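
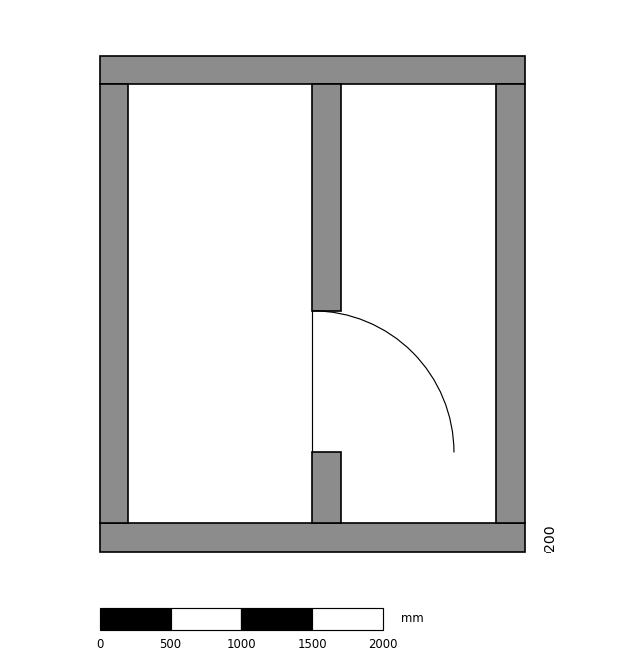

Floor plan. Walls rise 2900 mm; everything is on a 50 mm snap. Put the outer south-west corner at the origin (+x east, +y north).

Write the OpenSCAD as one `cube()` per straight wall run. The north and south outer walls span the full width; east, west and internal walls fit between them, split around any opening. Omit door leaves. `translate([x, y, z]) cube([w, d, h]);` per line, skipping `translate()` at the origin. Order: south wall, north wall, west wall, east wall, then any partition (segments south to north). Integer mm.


cube([3000, 200, 2900]);
translate([0, 3300, 0]) cube([3000, 200, 2900]);
translate([0, 200, 0]) cube([200, 3100, 2900]);
translate([2800, 200, 0]) cube([200, 3100, 2900]);
translate([1500, 200, 0]) cube([200, 500, 2900]);
translate([1500, 1700, 0]) cube([200, 1600, 2900]);


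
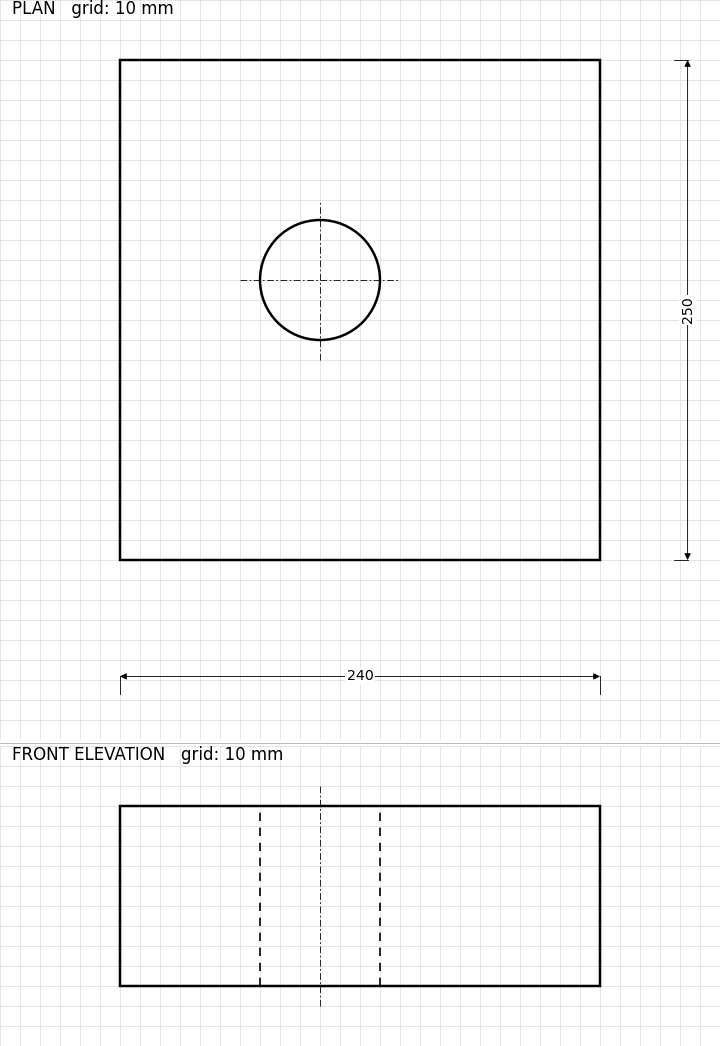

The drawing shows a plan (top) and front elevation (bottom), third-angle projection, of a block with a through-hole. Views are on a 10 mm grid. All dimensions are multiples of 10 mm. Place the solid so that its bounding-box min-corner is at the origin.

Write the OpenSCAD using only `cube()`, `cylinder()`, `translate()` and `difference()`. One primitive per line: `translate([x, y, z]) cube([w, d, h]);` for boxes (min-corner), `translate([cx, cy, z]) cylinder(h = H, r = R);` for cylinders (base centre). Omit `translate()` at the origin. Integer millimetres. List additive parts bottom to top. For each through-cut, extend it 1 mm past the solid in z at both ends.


difference() {
  cube([240, 250, 90]);
  translate([100, 140, -1]) cylinder(h = 92, r = 30);
}


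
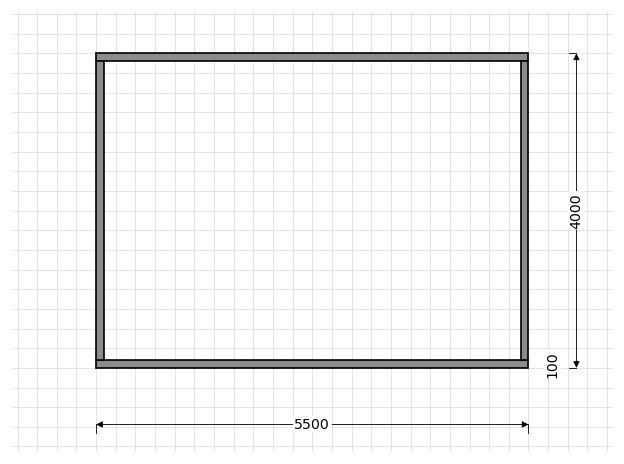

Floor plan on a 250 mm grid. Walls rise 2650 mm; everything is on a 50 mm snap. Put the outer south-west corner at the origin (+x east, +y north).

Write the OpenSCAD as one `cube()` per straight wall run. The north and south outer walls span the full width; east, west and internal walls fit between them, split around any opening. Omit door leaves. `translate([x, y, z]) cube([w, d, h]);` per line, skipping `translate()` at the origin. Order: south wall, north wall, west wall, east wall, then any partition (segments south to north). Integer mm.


cube([5500, 100, 2650]);
translate([0, 3900, 0]) cube([5500, 100, 2650]);
translate([0, 100, 0]) cube([100, 3800, 2650]);
translate([5400, 100, 0]) cube([100, 3800, 2650]);


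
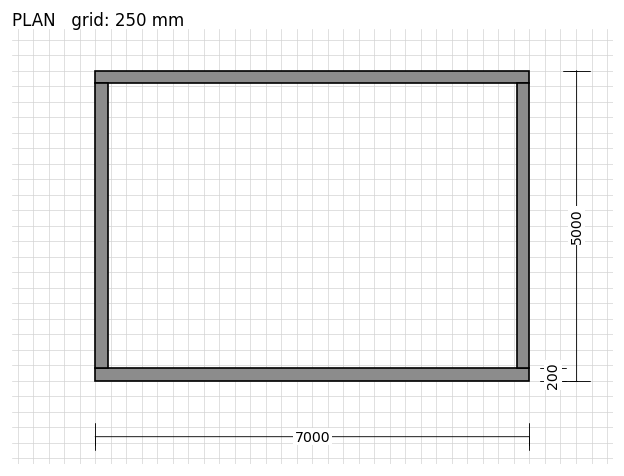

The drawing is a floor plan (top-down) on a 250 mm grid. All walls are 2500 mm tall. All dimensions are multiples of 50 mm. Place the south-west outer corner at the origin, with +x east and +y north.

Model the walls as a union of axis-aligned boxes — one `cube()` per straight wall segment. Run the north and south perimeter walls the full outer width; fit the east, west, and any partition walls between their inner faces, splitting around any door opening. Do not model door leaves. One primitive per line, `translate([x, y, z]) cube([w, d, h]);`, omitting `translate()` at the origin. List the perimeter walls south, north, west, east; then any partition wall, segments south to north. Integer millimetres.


cube([7000, 200, 2500]);
translate([0, 4800, 0]) cube([7000, 200, 2500]);
translate([0, 200, 0]) cube([200, 4600, 2500]);
translate([6800, 200, 0]) cube([200, 4600, 2500]);


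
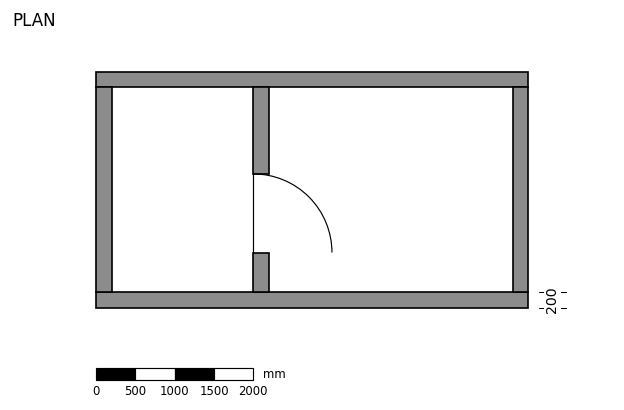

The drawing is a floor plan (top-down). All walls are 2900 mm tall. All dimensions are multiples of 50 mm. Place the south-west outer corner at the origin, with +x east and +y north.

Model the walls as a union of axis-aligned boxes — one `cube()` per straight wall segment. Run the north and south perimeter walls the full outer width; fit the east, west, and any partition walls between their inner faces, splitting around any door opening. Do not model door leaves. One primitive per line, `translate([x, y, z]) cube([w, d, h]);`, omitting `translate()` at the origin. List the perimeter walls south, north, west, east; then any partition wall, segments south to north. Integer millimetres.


cube([5500, 200, 2900]);
translate([0, 2800, 0]) cube([5500, 200, 2900]);
translate([0, 200, 0]) cube([200, 2600, 2900]);
translate([5300, 200, 0]) cube([200, 2600, 2900]);
translate([2000, 200, 0]) cube([200, 500, 2900]);
translate([2000, 1700, 0]) cube([200, 1100, 2900]);


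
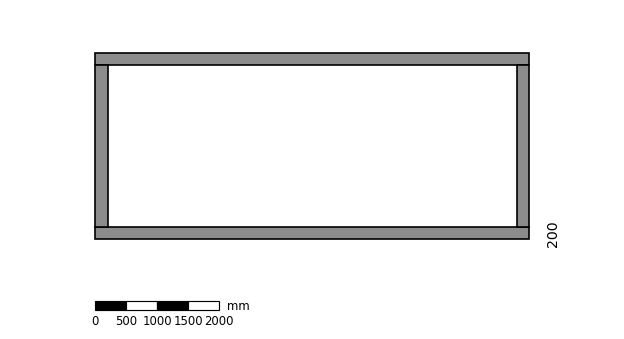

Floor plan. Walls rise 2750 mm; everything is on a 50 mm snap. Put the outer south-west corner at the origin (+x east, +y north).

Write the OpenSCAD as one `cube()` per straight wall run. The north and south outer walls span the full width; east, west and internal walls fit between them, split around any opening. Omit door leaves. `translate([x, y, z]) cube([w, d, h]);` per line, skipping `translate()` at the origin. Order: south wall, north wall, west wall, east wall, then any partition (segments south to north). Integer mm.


cube([7000, 200, 2750]);
translate([0, 2800, 0]) cube([7000, 200, 2750]);
translate([0, 200, 0]) cube([200, 2600, 2750]);
translate([6800, 200, 0]) cube([200, 2600, 2750]);


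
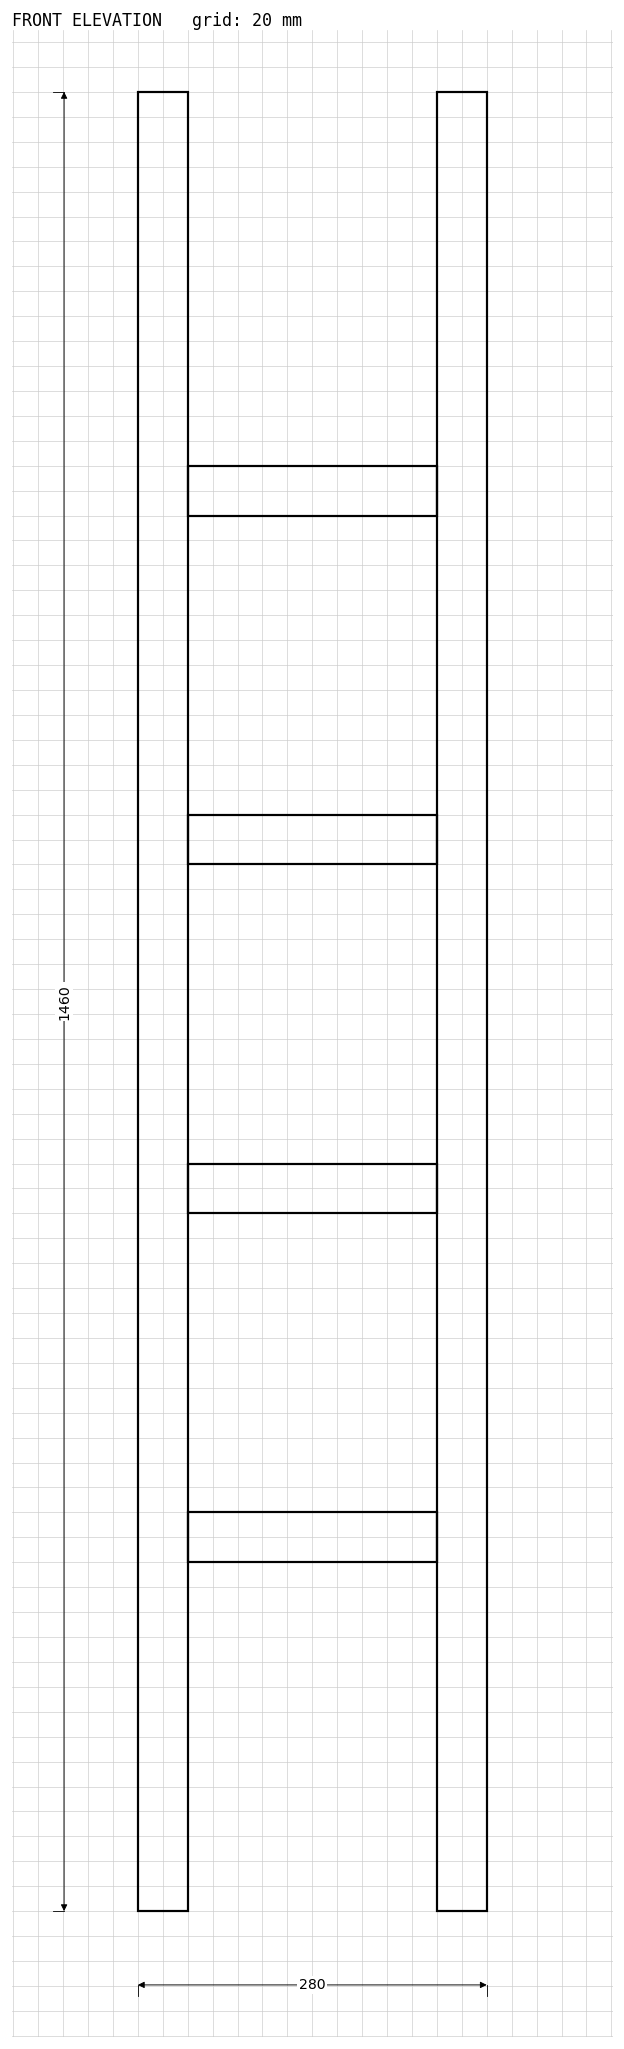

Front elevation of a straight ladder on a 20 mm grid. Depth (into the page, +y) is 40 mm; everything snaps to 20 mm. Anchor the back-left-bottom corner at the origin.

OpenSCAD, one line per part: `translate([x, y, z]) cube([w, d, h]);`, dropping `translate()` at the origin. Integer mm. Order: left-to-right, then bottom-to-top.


cube([40, 40, 1460]);
translate([40, 0, 280]) cube([200, 40, 40]);
translate([40, 0, 560]) cube([200, 40, 40]);
translate([40, 0, 840]) cube([200, 40, 40]);
translate([40, 0, 1120]) cube([200, 40, 40]);
translate([240, 0, 0]) cube([40, 40, 1460]);


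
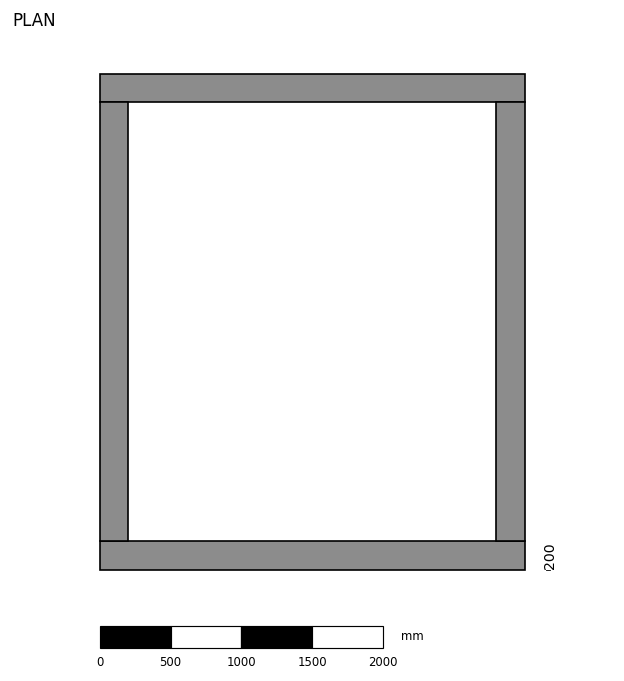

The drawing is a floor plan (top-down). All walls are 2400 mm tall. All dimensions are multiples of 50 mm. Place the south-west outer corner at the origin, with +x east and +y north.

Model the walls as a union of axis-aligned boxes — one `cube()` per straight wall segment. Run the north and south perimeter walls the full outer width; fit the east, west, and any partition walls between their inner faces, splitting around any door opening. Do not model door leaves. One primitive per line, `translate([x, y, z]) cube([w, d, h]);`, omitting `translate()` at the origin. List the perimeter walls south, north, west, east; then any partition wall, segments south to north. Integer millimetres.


cube([3000, 200, 2400]);
translate([0, 3300, 0]) cube([3000, 200, 2400]);
translate([0, 200, 0]) cube([200, 3100, 2400]);
translate([2800, 200, 0]) cube([200, 3100, 2400]);


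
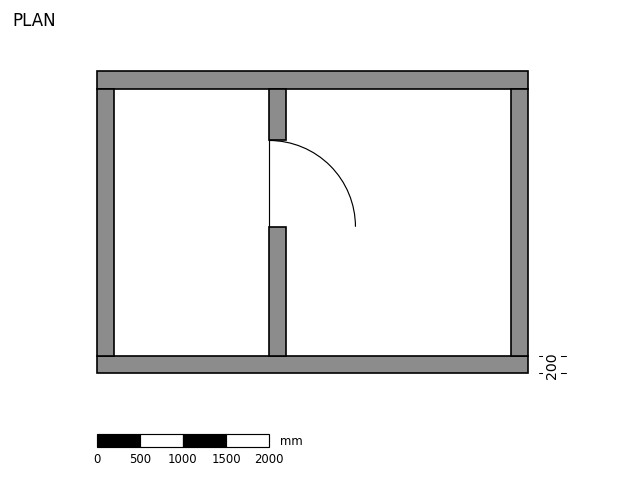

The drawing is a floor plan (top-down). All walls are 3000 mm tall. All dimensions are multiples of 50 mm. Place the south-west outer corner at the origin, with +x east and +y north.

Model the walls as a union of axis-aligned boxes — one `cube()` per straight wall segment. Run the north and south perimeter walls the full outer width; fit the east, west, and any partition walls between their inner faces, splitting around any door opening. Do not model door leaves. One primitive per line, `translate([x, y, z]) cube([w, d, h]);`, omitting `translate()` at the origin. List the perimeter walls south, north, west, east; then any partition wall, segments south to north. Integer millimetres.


cube([5000, 200, 3000]);
translate([0, 3300, 0]) cube([5000, 200, 3000]);
translate([0, 200, 0]) cube([200, 3100, 3000]);
translate([4800, 200, 0]) cube([200, 3100, 3000]);
translate([2000, 200, 0]) cube([200, 1500, 3000]);
translate([2000, 2700, 0]) cube([200, 600, 3000]);


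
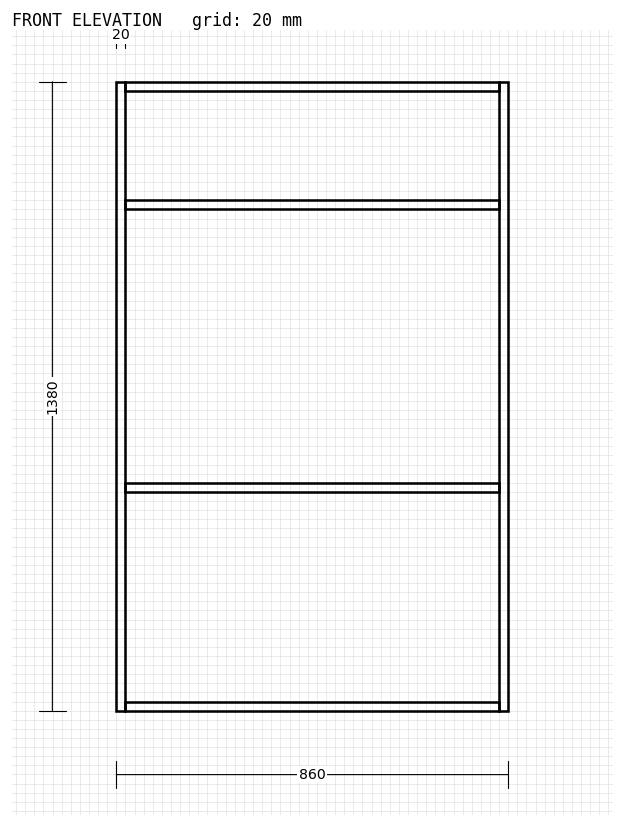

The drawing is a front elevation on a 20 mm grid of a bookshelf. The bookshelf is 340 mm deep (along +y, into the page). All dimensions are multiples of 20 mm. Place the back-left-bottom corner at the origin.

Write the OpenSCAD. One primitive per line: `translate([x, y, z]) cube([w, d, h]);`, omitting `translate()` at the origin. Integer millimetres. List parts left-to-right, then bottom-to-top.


cube([20, 340, 1380]);
translate([20, 0, 0]) cube([820, 340, 20]);
translate([20, 0, 480]) cube([820, 340, 20]);
translate([20, 0, 1100]) cube([820, 340, 20]);
translate([20, 0, 1360]) cube([820, 340, 20]);
translate([840, 0, 0]) cube([20, 340, 1380]);


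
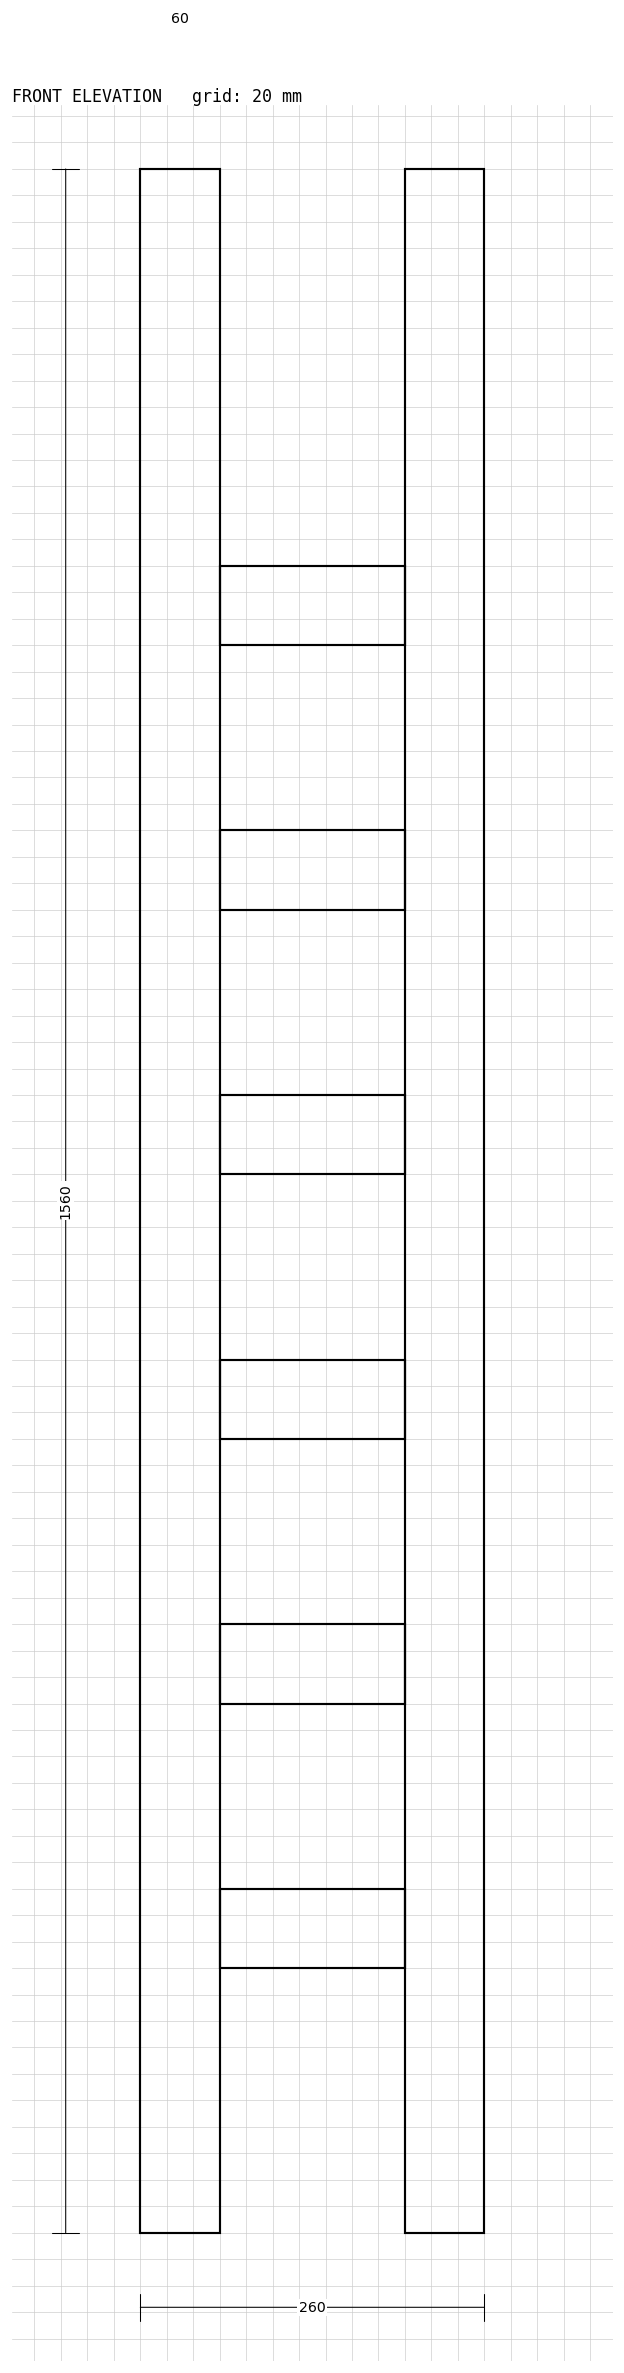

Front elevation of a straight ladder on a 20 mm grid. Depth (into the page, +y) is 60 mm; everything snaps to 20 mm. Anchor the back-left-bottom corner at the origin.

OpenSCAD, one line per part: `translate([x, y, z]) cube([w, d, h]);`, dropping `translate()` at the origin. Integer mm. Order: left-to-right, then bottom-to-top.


cube([60, 60, 1560]);
translate([60, 0, 200]) cube([140, 60, 60]);
translate([60, 0, 400]) cube([140, 60, 60]);
translate([60, 0, 600]) cube([140, 60, 60]);
translate([60, 0, 800]) cube([140, 60, 60]);
translate([60, 0, 1000]) cube([140, 60, 60]);
translate([60, 0, 1200]) cube([140, 60, 60]);
translate([200, 0, 0]) cube([60, 60, 1560]);


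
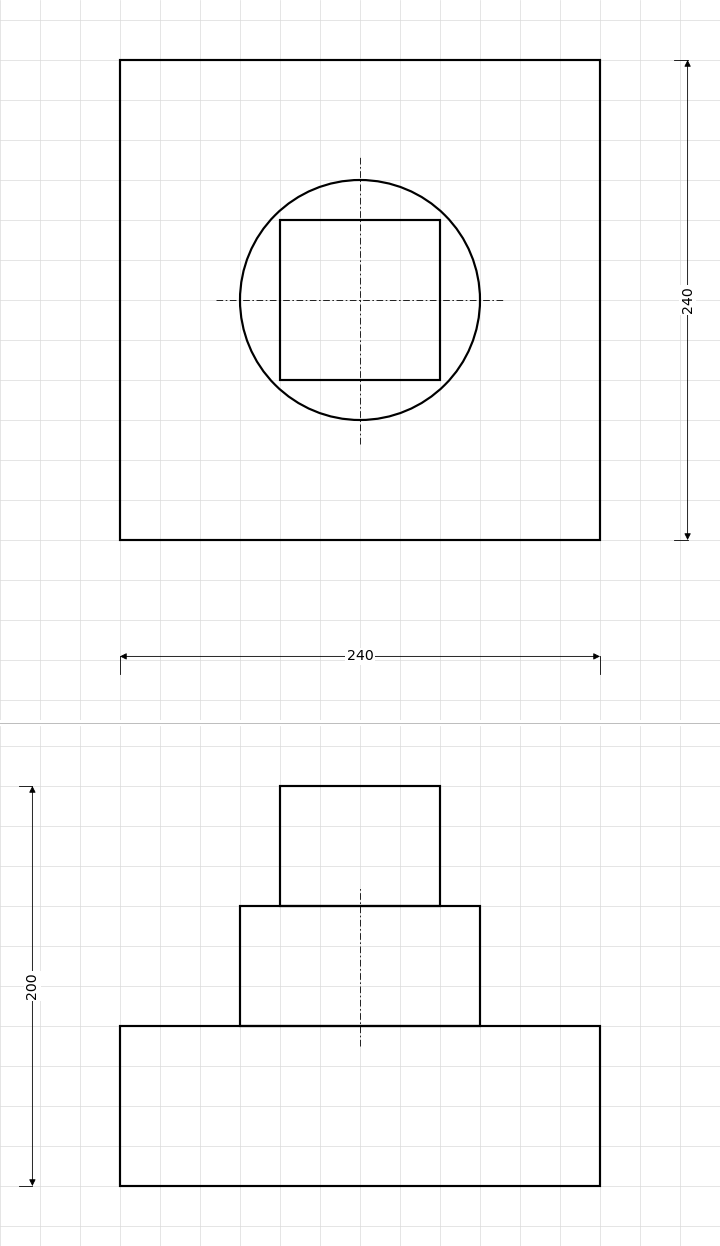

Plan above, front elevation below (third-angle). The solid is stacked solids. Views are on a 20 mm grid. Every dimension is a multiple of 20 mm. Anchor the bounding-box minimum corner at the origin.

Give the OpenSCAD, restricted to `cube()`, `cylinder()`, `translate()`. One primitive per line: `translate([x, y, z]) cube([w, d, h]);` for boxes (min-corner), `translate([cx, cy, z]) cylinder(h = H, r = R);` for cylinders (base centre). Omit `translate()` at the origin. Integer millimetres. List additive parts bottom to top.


cube([240, 240, 80]);
translate([120, 120, 80]) cylinder(h = 60, r = 60);
translate([80, 80, 140]) cube([80, 80, 60]);


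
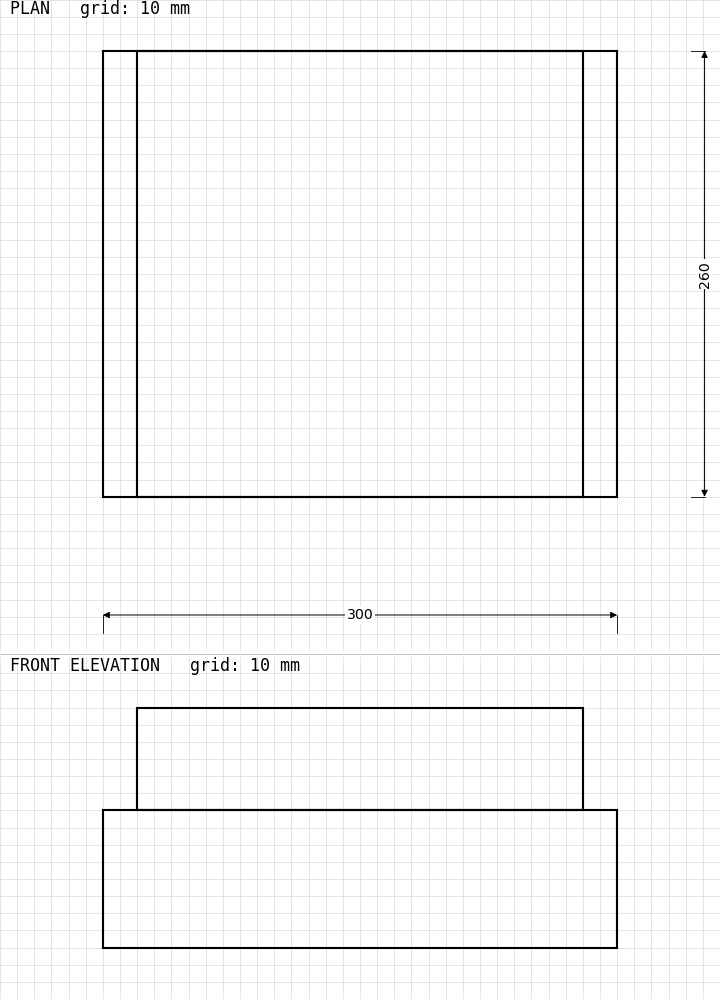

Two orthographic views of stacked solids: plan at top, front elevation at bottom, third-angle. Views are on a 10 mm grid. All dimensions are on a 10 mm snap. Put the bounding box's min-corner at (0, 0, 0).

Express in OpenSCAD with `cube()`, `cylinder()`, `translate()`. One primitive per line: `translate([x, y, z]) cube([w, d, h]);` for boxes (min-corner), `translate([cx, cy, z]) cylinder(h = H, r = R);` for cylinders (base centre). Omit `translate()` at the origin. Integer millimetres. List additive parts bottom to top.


cube([300, 260, 80]);
translate([20, 0, 80]) cube([260, 260, 60]);


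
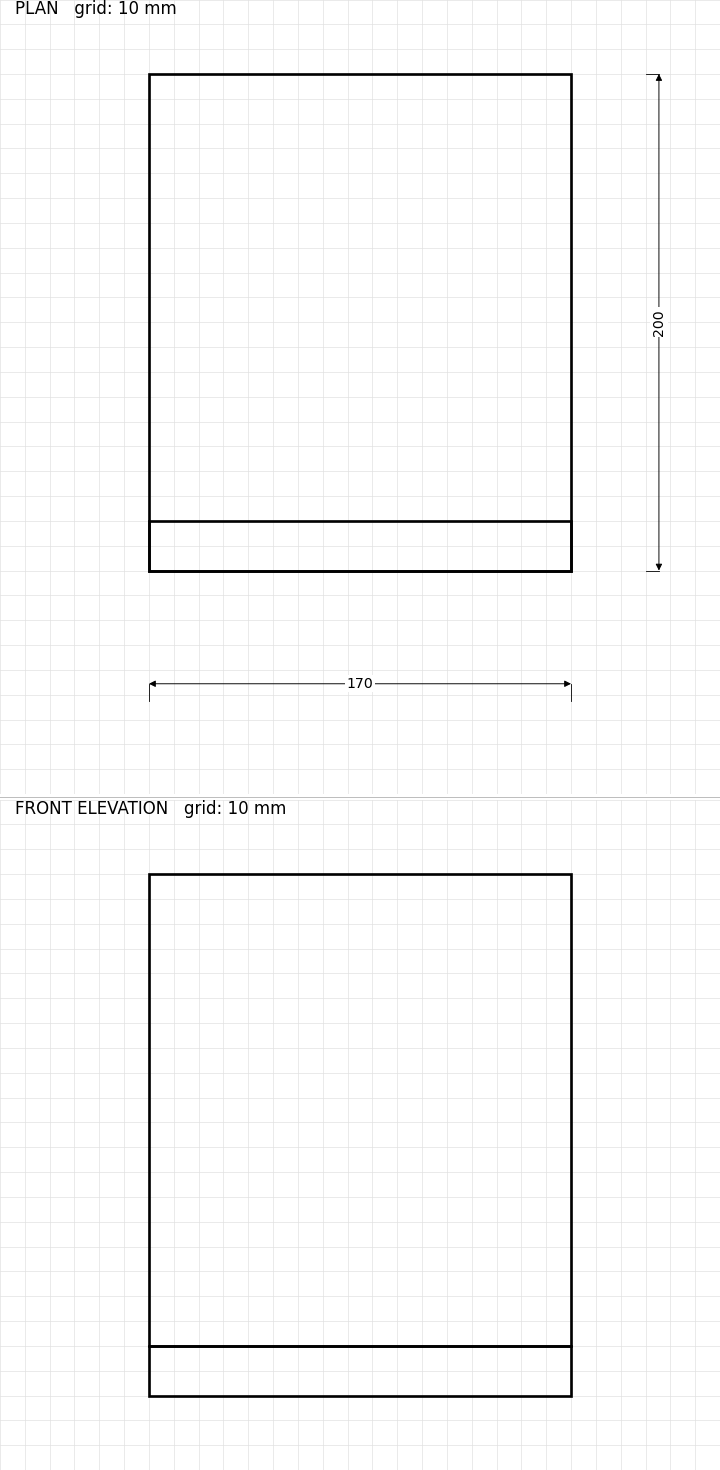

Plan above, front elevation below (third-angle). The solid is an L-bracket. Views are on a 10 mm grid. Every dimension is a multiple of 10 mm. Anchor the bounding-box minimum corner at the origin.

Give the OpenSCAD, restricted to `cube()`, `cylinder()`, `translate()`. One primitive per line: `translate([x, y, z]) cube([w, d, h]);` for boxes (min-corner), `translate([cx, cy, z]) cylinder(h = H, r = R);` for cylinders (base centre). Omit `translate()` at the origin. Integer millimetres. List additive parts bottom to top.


cube([170, 200, 20]);
translate([0, 0, 20]) cube([170, 20, 190]);


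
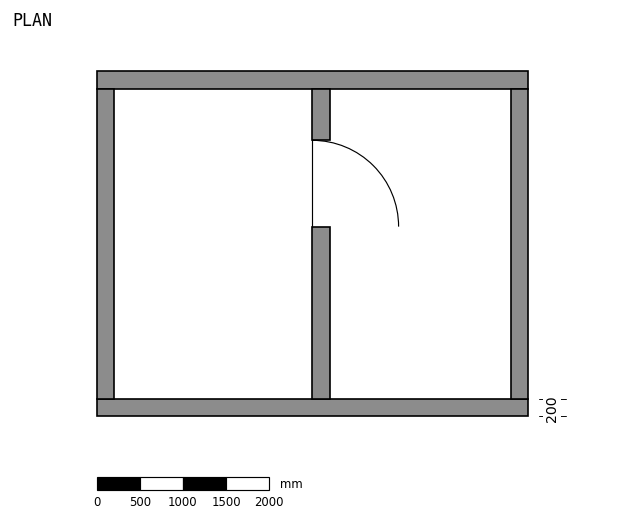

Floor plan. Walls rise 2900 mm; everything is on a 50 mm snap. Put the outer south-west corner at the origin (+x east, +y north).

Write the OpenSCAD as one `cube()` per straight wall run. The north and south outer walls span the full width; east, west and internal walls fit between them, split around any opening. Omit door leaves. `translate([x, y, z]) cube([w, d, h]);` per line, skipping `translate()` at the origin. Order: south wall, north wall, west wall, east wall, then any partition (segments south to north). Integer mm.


cube([5000, 200, 2900]);
translate([0, 3800, 0]) cube([5000, 200, 2900]);
translate([0, 200, 0]) cube([200, 3600, 2900]);
translate([4800, 200, 0]) cube([200, 3600, 2900]);
translate([2500, 200, 0]) cube([200, 2000, 2900]);
translate([2500, 3200, 0]) cube([200, 600, 2900]);


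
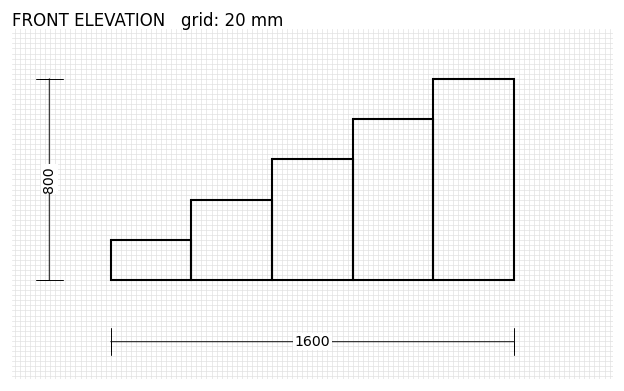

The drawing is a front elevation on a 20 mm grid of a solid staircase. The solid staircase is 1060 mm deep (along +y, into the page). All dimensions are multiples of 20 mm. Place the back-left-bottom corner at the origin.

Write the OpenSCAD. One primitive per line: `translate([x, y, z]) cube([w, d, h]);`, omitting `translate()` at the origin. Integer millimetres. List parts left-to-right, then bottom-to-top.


cube([320, 1060, 160]);
translate([320, 0, 0]) cube([320, 1060, 320]);
translate([640, 0, 0]) cube([320, 1060, 480]);
translate([960, 0, 0]) cube([320, 1060, 640]);
translate([1280, 0, 0]) cube([320, 1060, 800]);


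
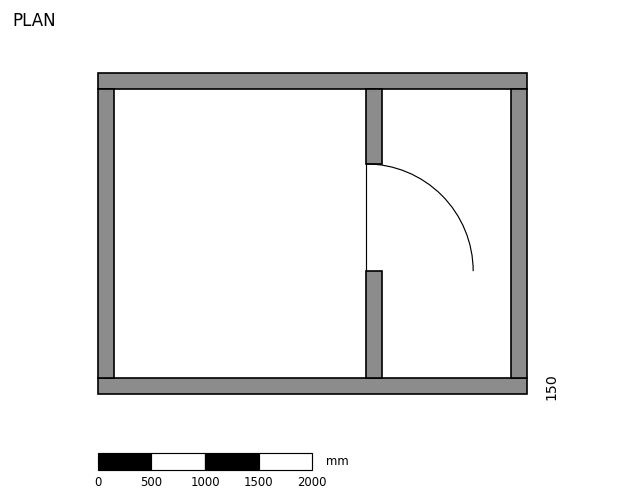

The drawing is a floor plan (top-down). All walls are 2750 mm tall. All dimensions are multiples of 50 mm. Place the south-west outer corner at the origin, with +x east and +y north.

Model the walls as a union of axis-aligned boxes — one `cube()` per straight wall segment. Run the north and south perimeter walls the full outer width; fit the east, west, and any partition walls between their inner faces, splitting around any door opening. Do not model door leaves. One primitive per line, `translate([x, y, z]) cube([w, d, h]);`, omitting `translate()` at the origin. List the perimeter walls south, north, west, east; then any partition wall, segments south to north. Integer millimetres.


cube([4000, 150, 2750]);
translate([0, 2850, 0]) cube([4000, 150, 2750]);
translate([0, 150, 0]) cube([150, 2700, 2750]);
translate([3850, 150, 0]) cube([150, 2700, 2750]);
translate([2500, 150, 0]) cube([150, 1000, 2750]);
translate([2500, 2150, 0]) cube([150, 700, 2750]);


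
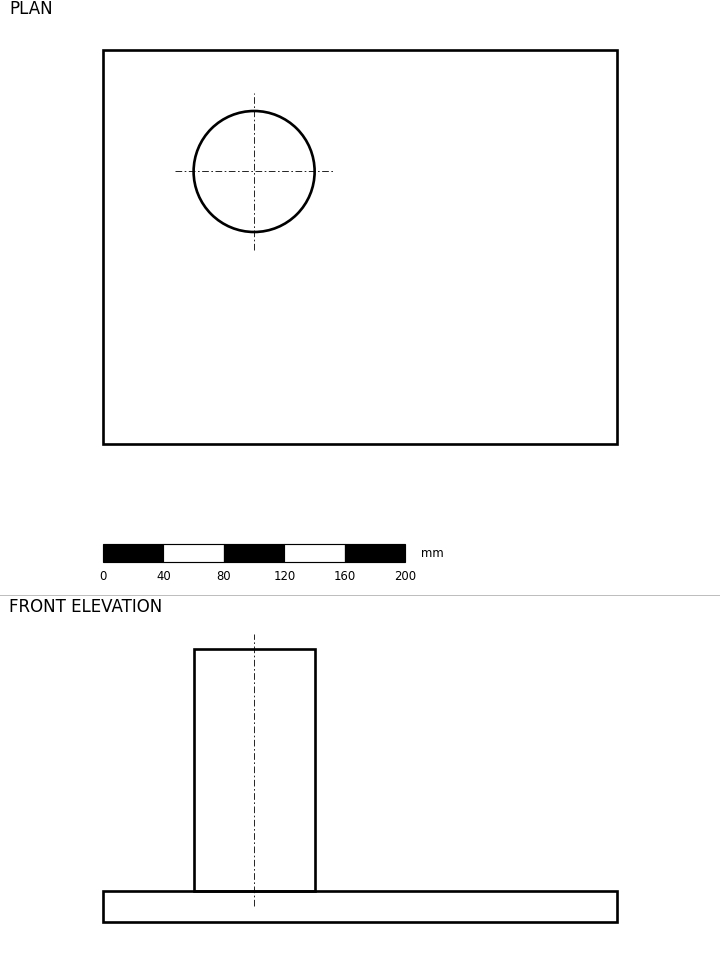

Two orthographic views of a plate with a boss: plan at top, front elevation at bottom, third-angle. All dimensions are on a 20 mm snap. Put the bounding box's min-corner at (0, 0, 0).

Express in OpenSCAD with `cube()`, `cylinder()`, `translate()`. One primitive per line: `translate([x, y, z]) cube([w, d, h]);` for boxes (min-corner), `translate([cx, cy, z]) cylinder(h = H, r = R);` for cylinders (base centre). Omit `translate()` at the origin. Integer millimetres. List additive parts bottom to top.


cube([340, 260, 20]);
translate([100, 180, 20]) cylinder(h = 160, r = 40);


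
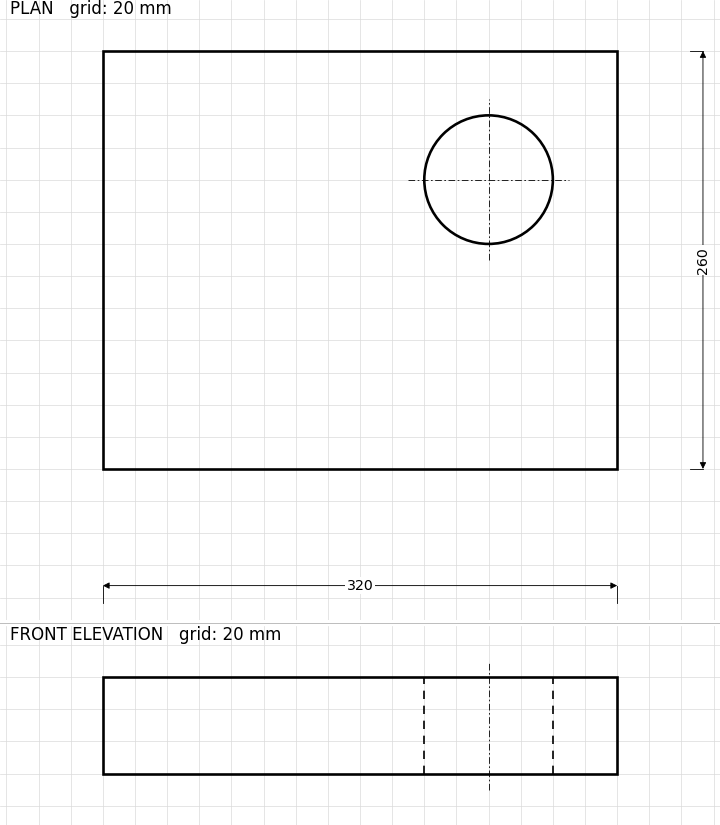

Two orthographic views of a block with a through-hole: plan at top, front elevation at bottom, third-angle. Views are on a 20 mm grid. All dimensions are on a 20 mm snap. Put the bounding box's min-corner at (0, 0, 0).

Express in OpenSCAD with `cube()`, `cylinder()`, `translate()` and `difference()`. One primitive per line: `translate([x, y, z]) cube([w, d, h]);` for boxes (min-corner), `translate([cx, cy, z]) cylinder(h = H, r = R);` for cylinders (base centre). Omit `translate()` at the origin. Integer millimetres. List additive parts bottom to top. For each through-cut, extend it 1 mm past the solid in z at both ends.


difference() {
  cube([320, 260, 60]);
  translate([240, 180, -1]) cylinder(h = 62, r = 40);
}


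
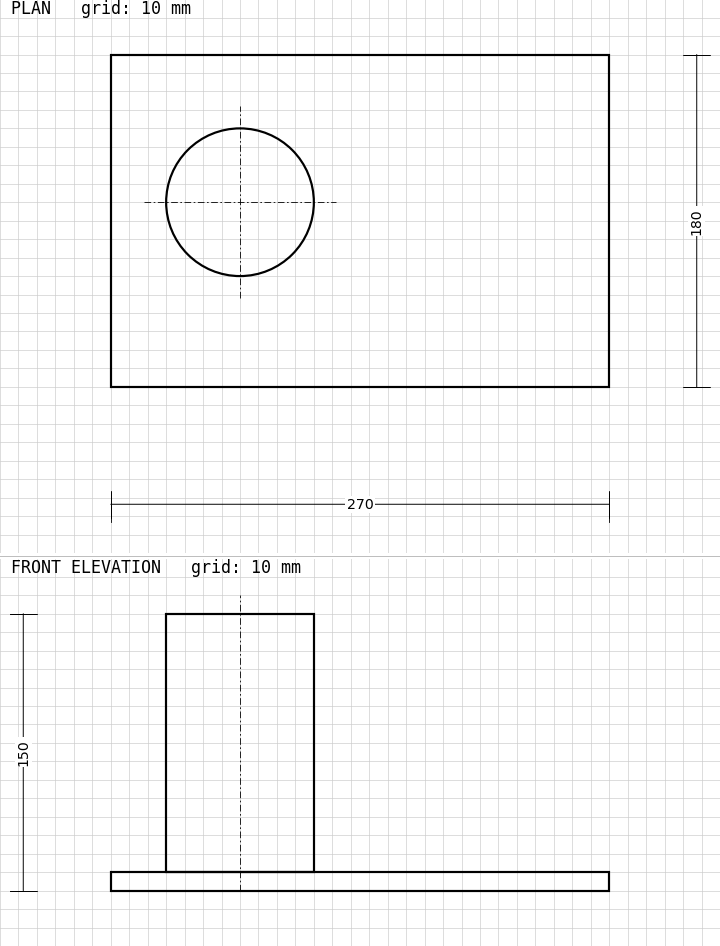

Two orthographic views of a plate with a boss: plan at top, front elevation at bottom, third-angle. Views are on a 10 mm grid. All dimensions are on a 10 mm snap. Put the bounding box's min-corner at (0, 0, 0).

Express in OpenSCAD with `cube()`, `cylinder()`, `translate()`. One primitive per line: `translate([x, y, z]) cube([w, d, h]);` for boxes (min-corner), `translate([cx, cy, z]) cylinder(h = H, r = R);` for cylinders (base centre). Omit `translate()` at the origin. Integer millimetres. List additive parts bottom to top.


cube([270, 180, 10]);
translate([70, 100, 10]) cylinder(h = 140, r = 40);


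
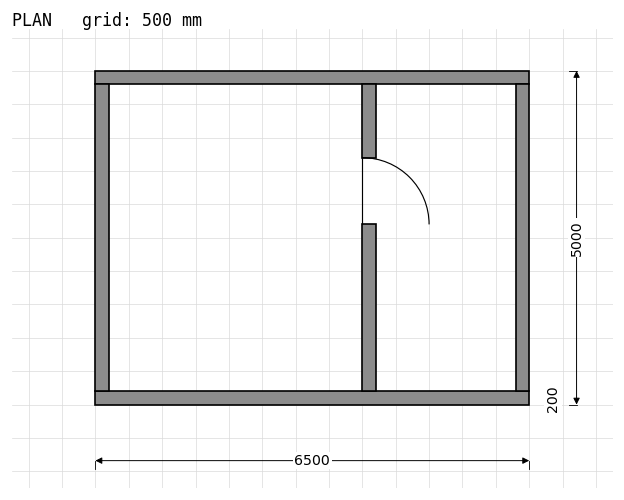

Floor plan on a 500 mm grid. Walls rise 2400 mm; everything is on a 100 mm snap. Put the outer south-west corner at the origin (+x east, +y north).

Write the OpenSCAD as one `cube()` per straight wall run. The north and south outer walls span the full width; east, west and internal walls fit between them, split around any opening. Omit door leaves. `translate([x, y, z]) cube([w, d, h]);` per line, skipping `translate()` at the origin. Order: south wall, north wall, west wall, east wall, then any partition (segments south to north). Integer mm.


cube([6500, 200, 2400]);
translate([0, 4800, 0]) cube([6500, 200, 2400]);
translate([0, 200, 0]) cube([200, 4600, 2400]);
translate([6300, 200, 0]) cube([200, 4600, 2400]);
translate([4000, 200, 0]) cube([200, 2500, 2400]);
translate([4000, 3700, 0]) cube([200, 1100, 2400]);


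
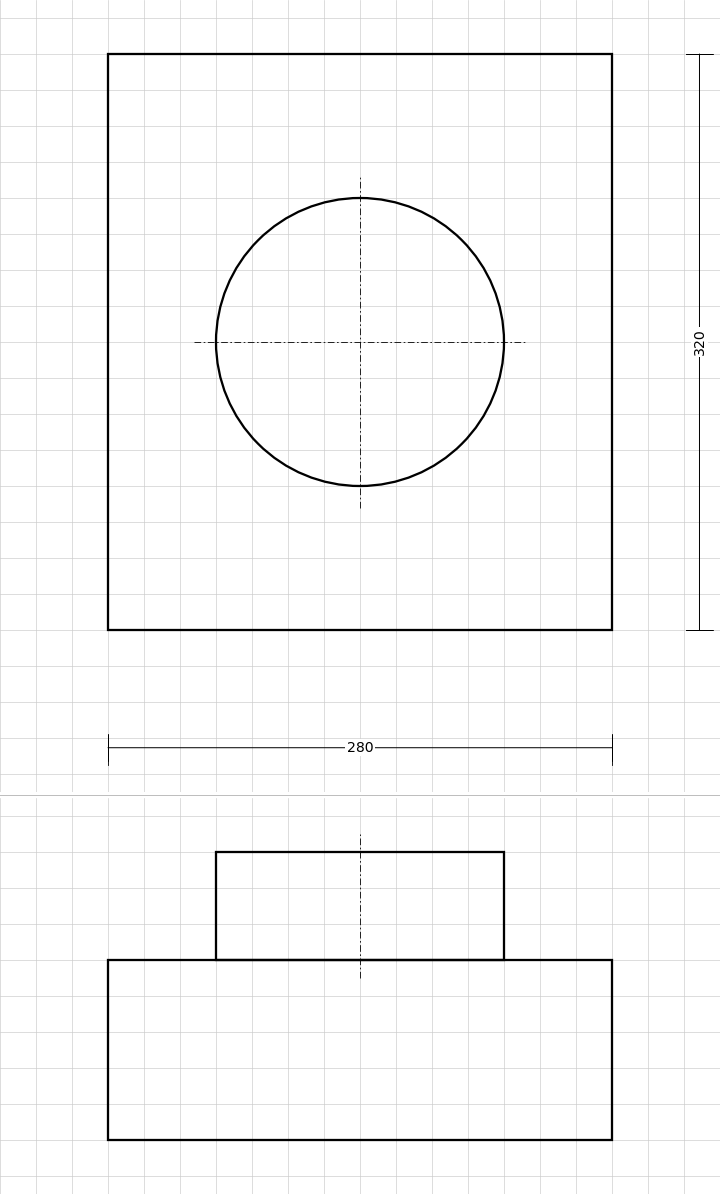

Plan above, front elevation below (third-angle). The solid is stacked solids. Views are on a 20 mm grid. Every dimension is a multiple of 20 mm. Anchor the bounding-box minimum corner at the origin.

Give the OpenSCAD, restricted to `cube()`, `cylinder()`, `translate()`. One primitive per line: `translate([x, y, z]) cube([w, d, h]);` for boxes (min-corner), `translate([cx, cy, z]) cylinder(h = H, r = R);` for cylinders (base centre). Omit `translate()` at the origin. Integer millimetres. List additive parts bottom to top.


cube([280, 320, 100]);
translate([140, 160, 100]) cylinder(h = 60, r = 80);


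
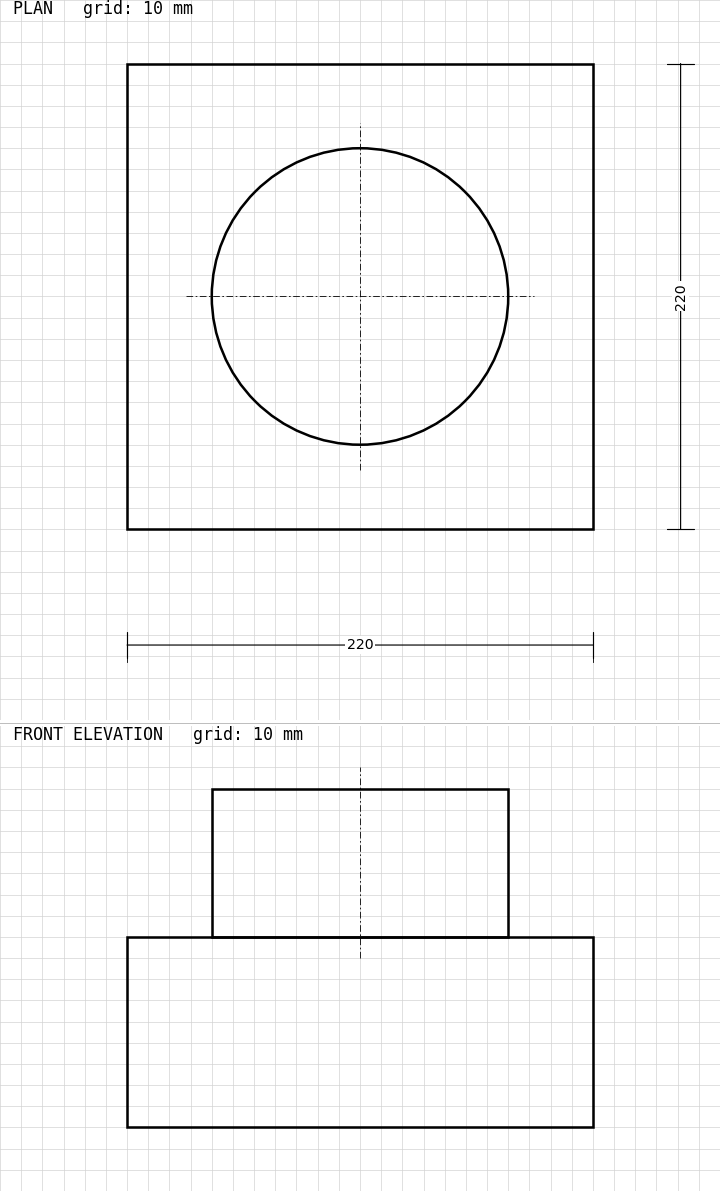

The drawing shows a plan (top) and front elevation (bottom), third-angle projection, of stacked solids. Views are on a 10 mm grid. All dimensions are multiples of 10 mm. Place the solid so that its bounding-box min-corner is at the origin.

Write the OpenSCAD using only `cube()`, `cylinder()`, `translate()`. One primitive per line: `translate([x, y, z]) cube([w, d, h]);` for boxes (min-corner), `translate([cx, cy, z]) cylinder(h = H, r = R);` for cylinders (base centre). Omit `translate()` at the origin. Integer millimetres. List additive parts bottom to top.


cube([220, 220, 90]);
translate([110, 110, 90]) cylinder(h = 70, r = 70);


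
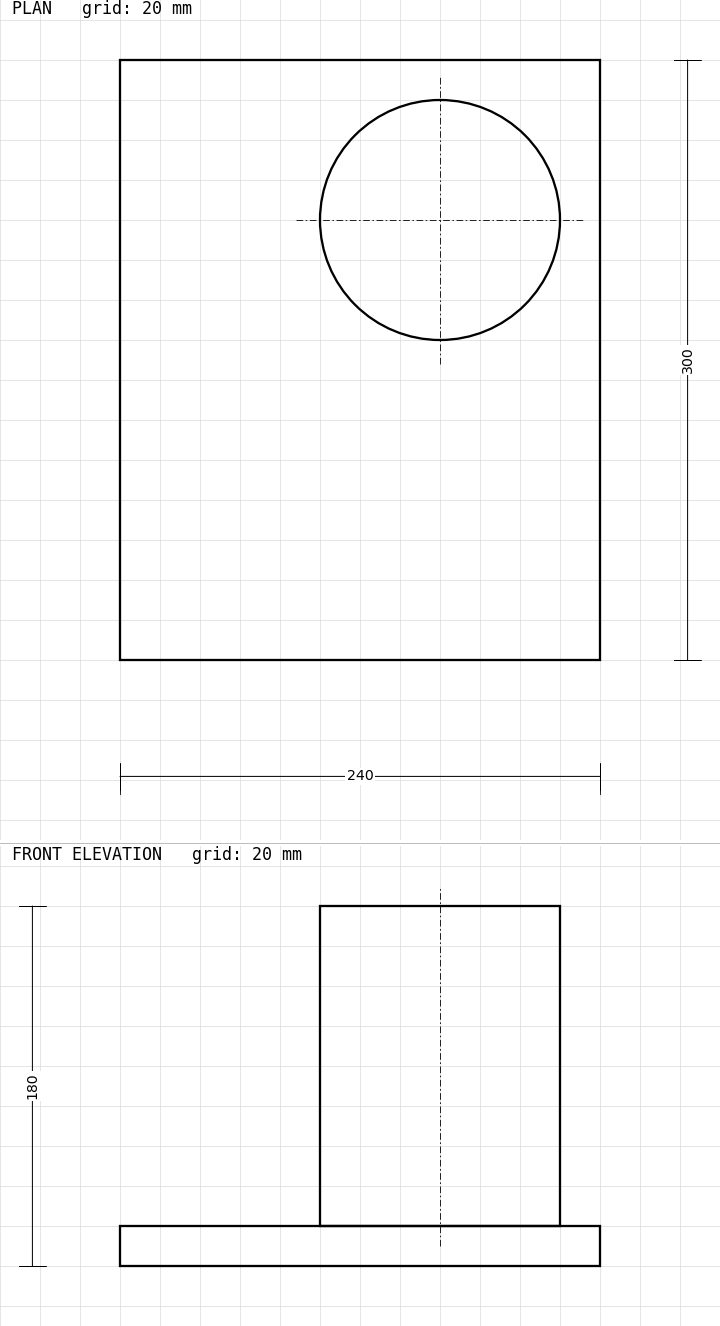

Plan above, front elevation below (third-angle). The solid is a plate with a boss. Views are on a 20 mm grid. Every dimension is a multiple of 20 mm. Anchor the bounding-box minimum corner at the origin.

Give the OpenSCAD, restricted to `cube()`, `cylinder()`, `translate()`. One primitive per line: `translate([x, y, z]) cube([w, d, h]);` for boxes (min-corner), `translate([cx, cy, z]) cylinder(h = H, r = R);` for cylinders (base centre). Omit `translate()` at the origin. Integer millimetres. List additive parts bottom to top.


cube([240, 300, 20]);
translate([160, 220, 20]) cylinder(h = 160, r = 60);


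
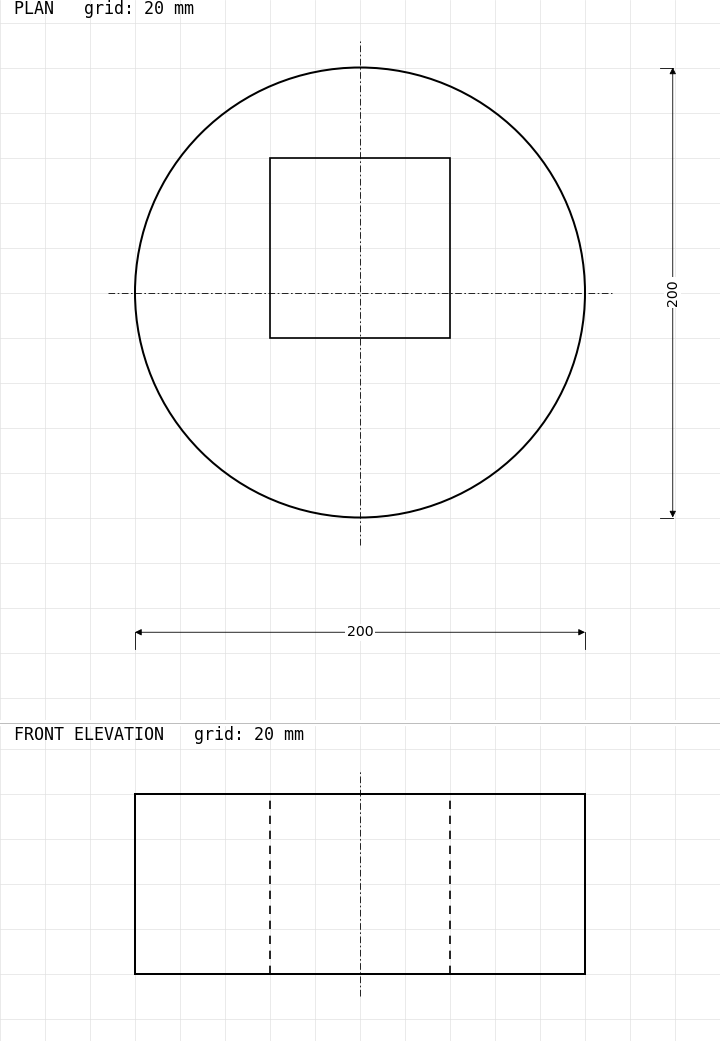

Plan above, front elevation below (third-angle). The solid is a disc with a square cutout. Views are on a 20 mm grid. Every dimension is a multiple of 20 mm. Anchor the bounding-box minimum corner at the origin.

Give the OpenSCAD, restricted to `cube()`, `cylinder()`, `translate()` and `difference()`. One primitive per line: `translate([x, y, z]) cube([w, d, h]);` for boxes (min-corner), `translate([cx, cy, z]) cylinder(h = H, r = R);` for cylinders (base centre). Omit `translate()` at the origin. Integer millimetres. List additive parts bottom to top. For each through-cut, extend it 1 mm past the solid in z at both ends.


difference() {
  translate([100, 100, 0]) cylinder(h = 80, r = 100);
  translate([60, 80, -1]) cube([80, 80, 82]);
}


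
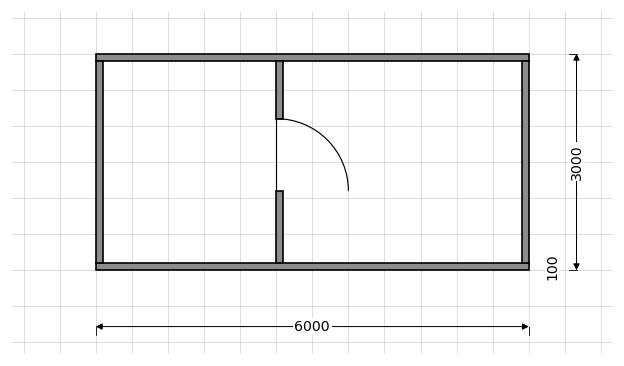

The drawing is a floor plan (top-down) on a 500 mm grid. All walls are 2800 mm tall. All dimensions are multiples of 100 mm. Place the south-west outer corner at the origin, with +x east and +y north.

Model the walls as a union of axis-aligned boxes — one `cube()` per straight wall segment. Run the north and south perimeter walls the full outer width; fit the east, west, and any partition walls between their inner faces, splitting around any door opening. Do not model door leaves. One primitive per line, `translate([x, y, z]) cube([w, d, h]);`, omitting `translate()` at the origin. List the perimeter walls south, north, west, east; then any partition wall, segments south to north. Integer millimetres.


cube([6000, 100, 2800]);
translate([0, 2900, 0]) cube([6000, 100, 2800]);
translate([0, 100, 0]) cube([100, 2800, 2800]);
translate([5900, 100, 0]) cube([100, 2800, 2800]);
translate([2500, 100, 0]) cube([100, 1000, 2800]);
translate([2500, 2100, 0]) cube([100, 800, 2800]);


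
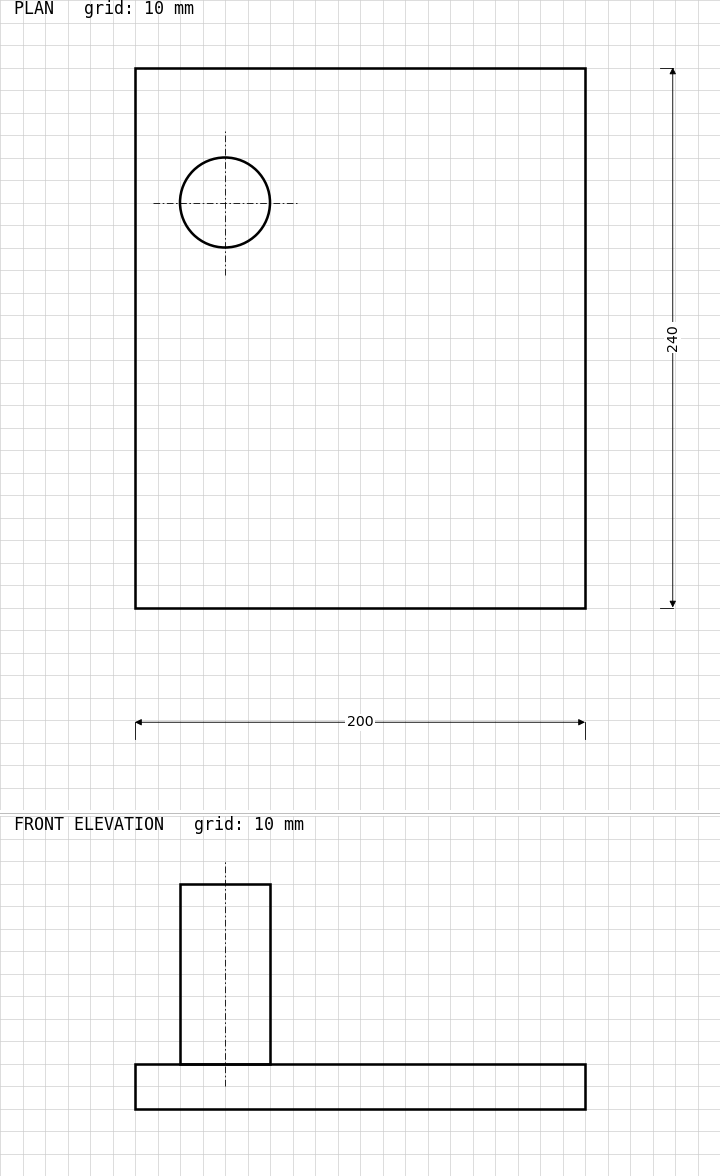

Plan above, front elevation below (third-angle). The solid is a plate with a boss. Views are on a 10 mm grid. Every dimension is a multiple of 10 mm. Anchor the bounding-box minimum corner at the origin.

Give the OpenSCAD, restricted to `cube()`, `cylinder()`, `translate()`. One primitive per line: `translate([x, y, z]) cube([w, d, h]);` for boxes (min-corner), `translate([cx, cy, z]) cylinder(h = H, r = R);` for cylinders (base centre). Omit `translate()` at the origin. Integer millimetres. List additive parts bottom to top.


cube([200, 240, 20]);
translate([40, 180, 20]) cylinder(h = 80, r = 20);


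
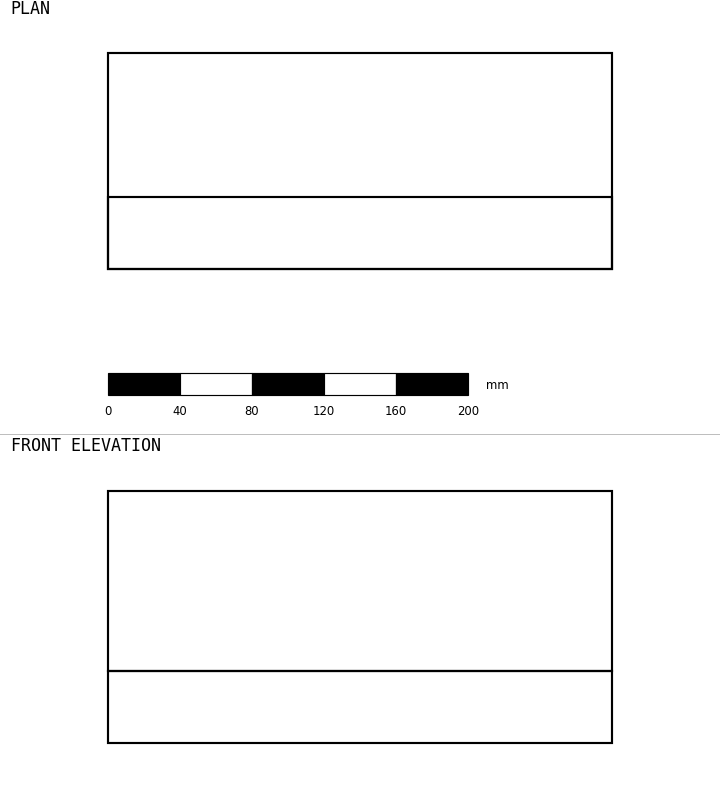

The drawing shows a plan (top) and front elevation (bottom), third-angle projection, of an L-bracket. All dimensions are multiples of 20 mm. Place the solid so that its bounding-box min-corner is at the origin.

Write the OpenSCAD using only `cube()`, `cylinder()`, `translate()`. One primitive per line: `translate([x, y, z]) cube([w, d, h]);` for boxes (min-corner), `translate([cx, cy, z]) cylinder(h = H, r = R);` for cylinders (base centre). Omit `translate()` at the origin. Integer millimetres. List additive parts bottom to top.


cube([280, 120, 40]);
translate([0, 0, 40]) cube([280, 40, 100]);


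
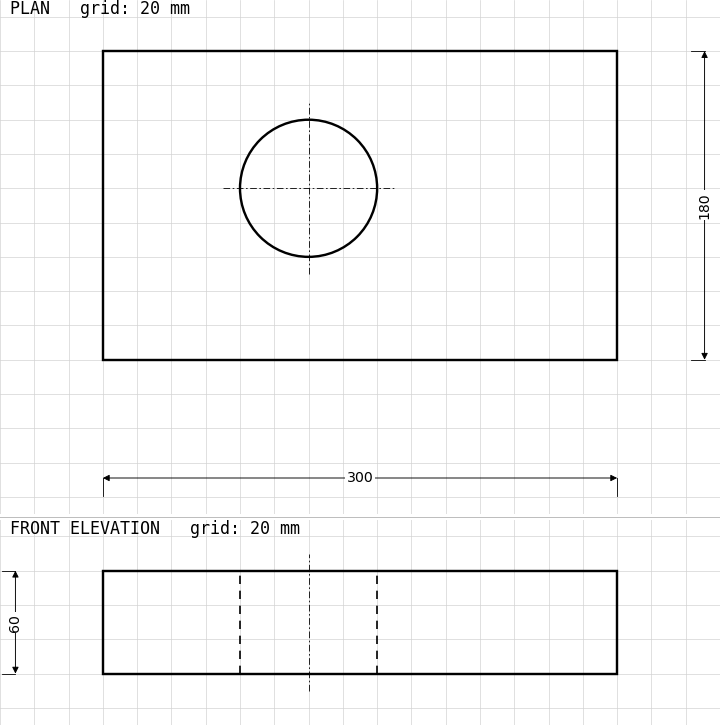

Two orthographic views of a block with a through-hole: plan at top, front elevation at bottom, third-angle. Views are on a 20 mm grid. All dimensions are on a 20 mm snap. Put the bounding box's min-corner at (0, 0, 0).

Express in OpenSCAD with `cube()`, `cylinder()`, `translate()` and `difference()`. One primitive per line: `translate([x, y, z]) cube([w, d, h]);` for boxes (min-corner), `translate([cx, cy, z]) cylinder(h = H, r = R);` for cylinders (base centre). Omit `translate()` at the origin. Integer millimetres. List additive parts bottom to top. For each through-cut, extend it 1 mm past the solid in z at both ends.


difference() {
  cube([300, 180, 60]);
  translate([120, 100, -1]) cylinder(h = 62, r = 40);
}


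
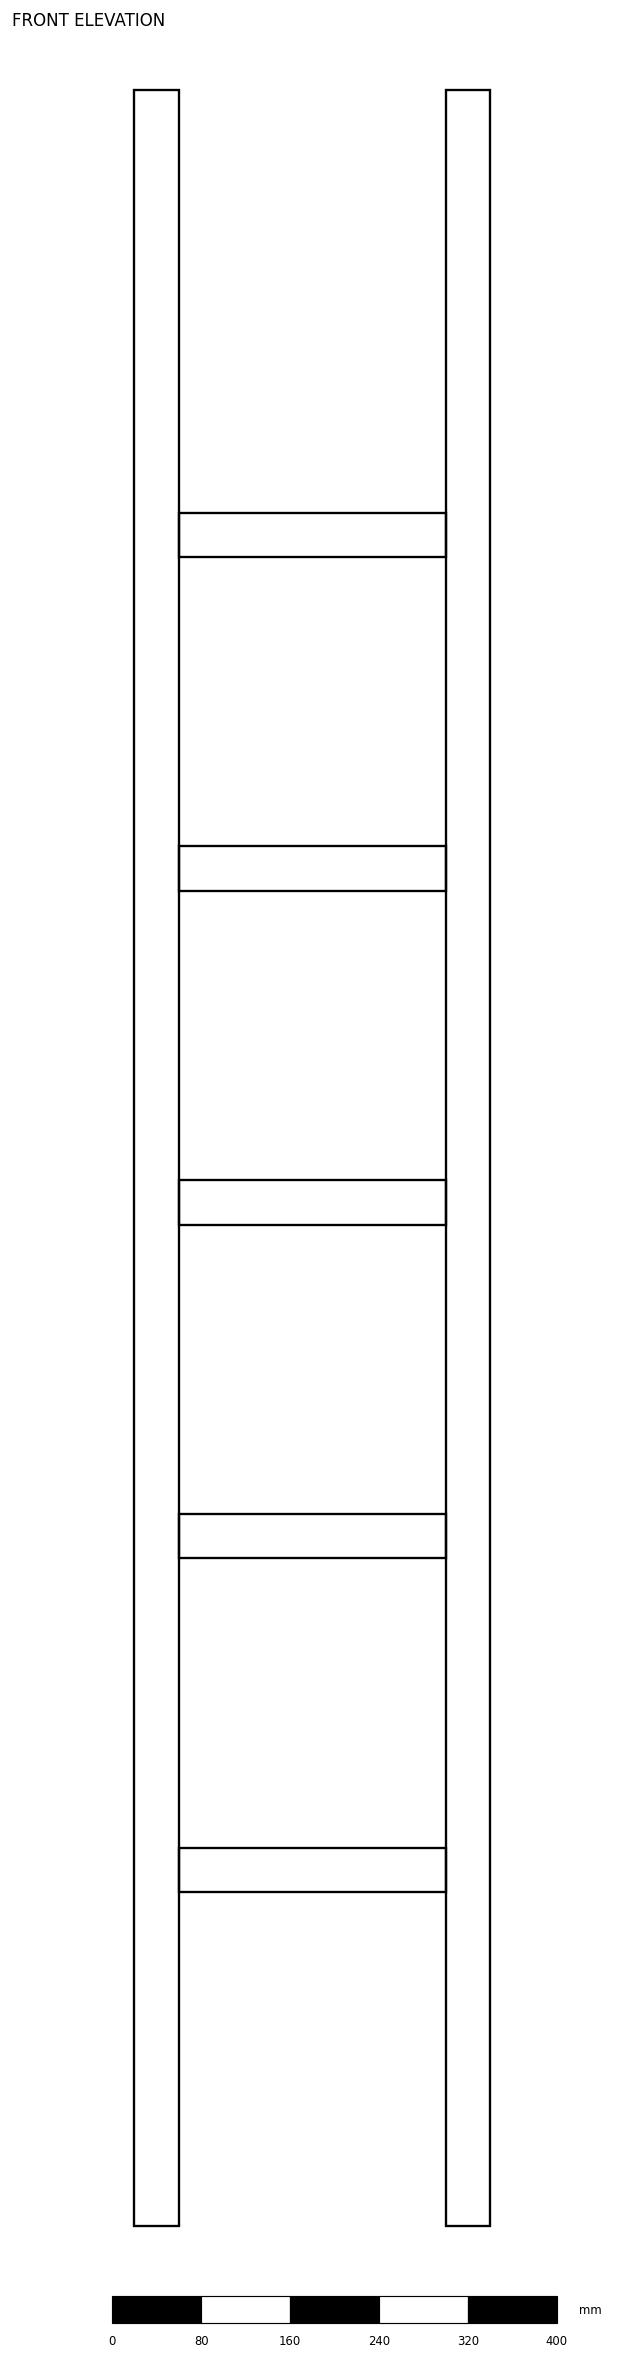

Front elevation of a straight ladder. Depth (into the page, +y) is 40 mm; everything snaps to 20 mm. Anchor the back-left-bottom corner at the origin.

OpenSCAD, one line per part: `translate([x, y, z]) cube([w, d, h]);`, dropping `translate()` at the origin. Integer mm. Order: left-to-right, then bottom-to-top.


cube([40, 40, 1920]);
translate([40, 0, 300]) cube([240, 40, 40]);
translate([40, 0, 600]) cube([240, 40, 40]);
translate([40, 0, 900]) cube([240, 40, 40]);
translate([40, 0, 1200]) cube([240, 40, 40]);
translate([40, 0, 1500]) cube([240, 40, 40]);
translate([280, 0, 0]) cube([40, 40, 1920]);


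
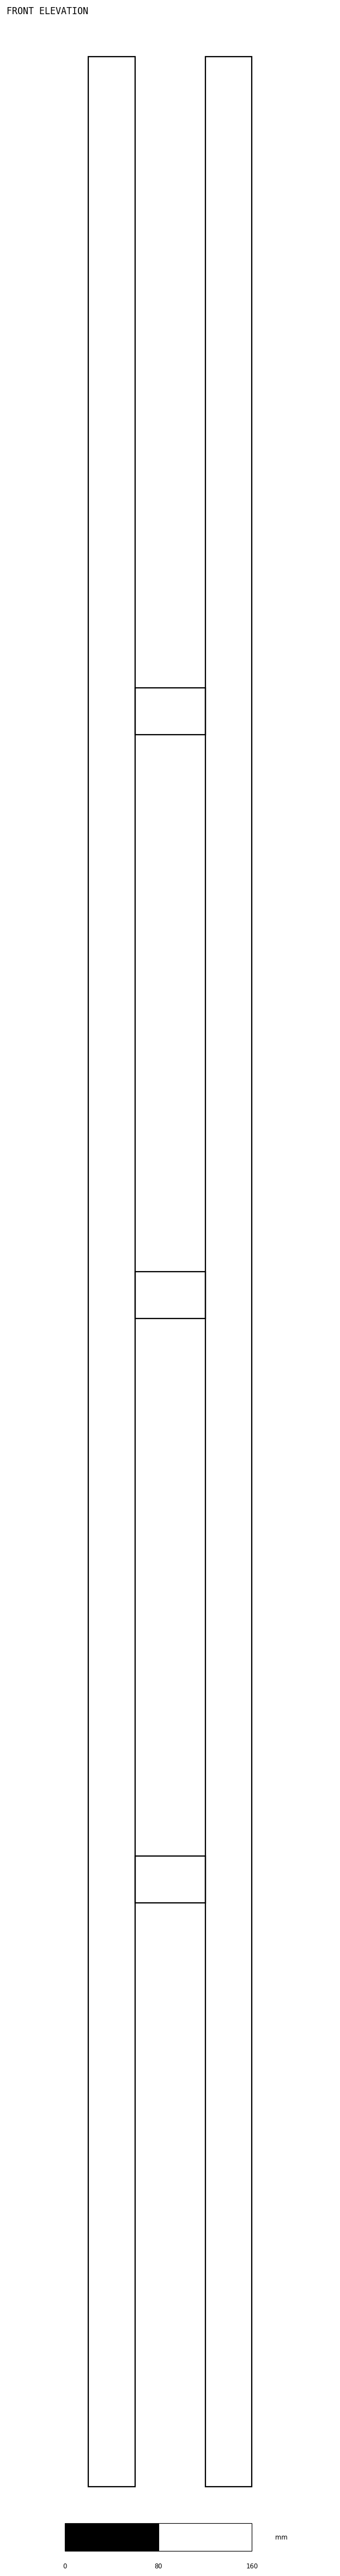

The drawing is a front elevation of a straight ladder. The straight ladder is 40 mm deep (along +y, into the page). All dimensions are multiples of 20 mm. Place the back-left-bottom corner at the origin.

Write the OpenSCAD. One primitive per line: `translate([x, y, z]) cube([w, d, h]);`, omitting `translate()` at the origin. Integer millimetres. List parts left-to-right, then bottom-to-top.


cube([40, 40, 2080]);
translate([40, 0, 500]) cube([60, 40, 40]);
translate([40, 0, 1000]) cube([60, 40, 40]);
translate([40, 0, 1500]) cube([60, 40, 40]);
translate([100, 0, 0]) cube([40, 40, 2080]);


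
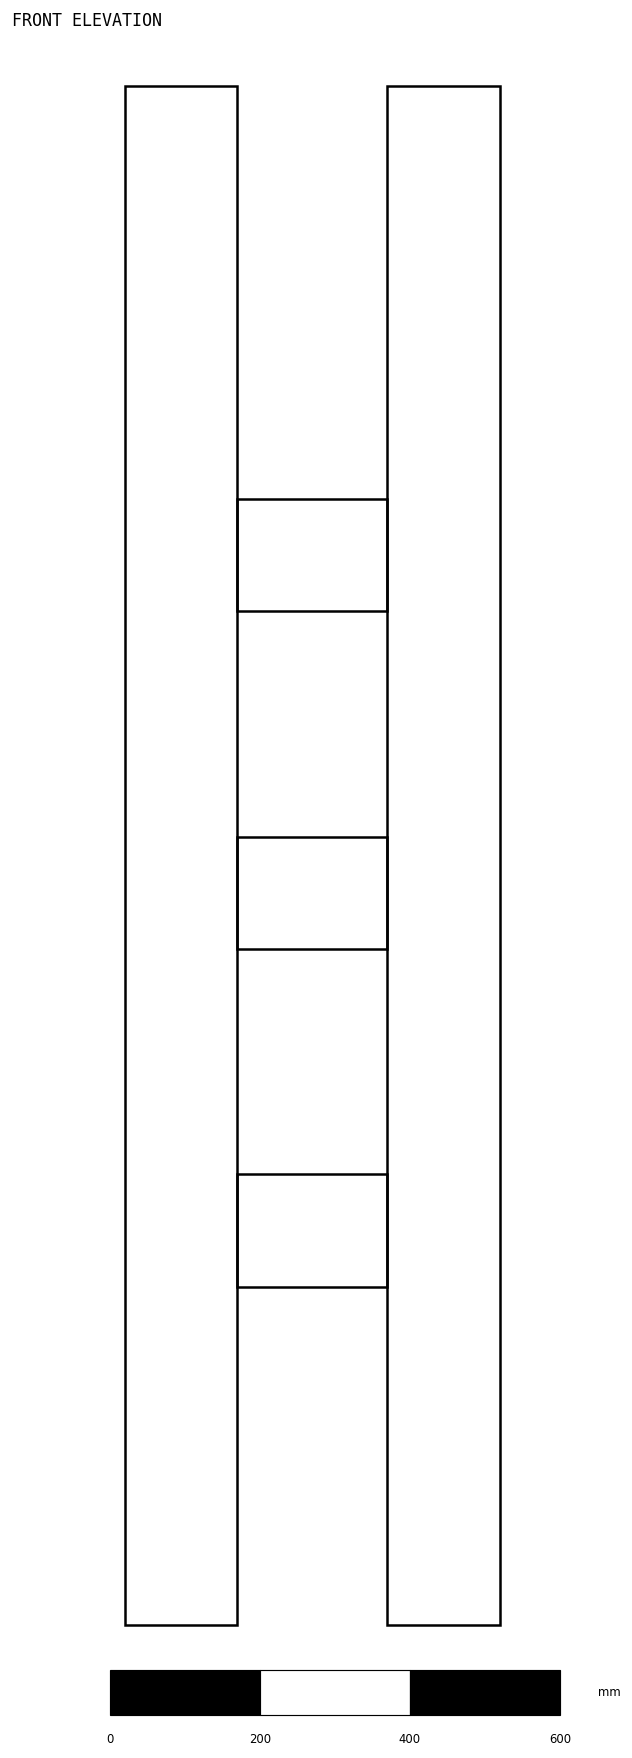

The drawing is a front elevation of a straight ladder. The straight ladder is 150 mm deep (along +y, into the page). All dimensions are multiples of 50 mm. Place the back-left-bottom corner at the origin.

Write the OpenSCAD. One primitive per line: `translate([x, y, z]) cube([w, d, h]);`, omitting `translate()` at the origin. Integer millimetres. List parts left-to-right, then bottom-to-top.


cube([150, 150, 2050]);
translate([150, 0, 450]) cube([200, 150, 150]);
translate([150, 0, 900]) cube([200, 150, 150]);
translate([150, 0, 1350]) cube([200, 150, 150]);
translate([350, 0, 0]) cube([150, 150, 2050]);


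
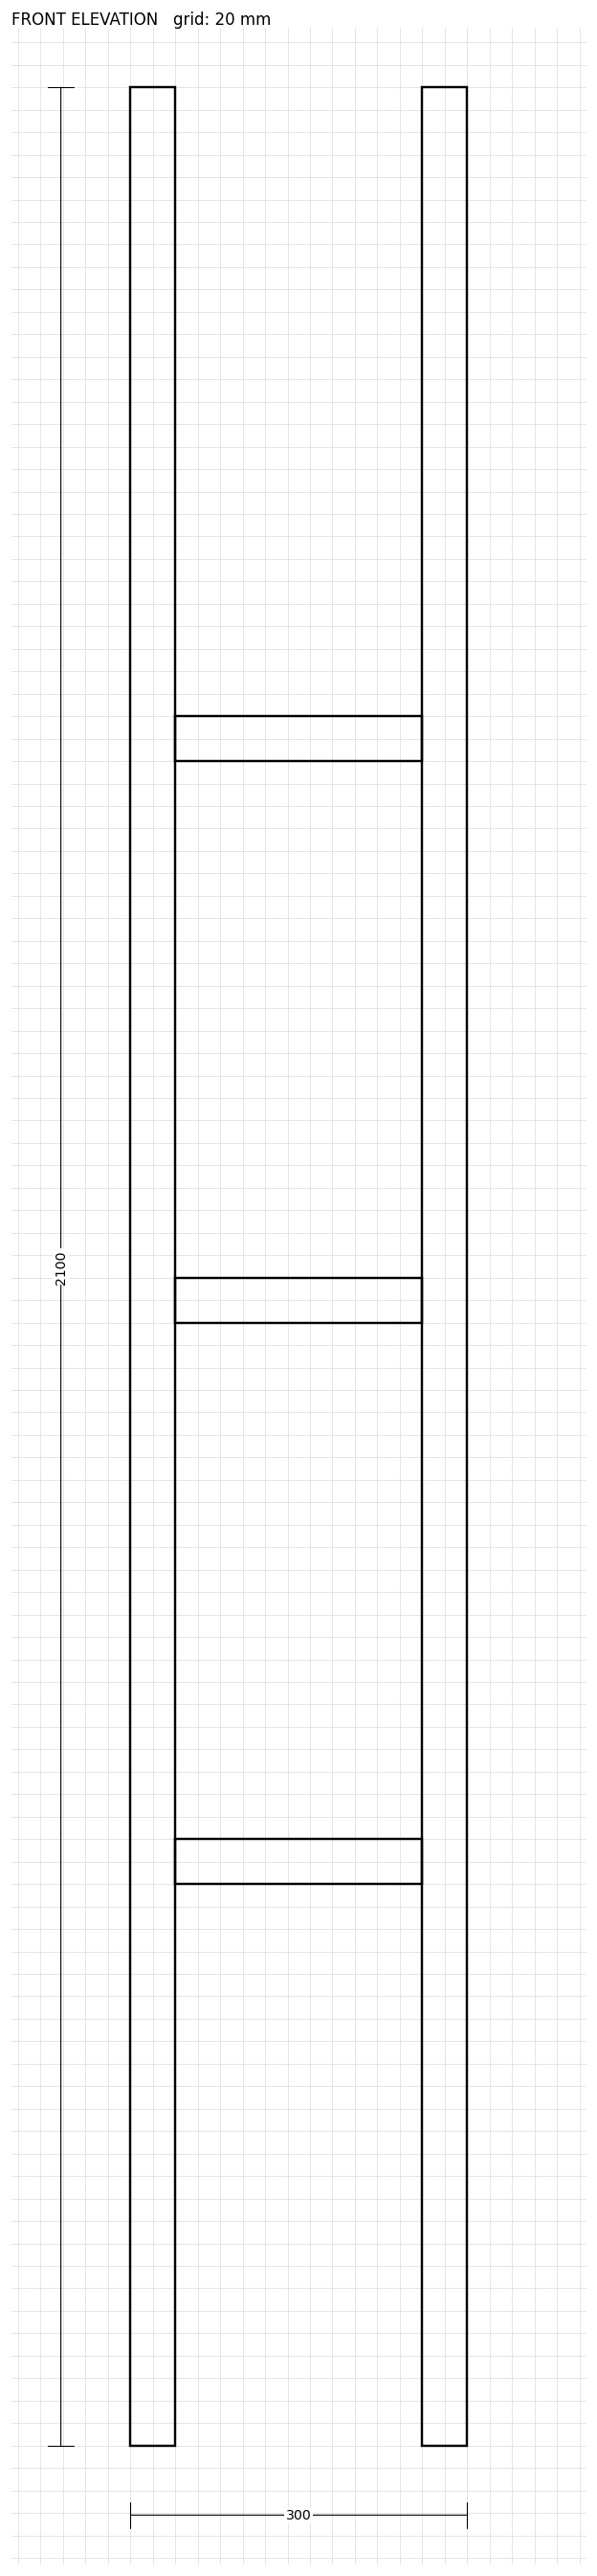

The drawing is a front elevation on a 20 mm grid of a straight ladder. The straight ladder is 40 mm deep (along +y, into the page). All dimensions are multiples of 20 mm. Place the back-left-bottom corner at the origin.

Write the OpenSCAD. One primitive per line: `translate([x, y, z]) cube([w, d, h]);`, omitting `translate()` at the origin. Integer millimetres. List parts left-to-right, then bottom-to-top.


cube([40, 40, 2100]);
translate([40, 0, 500]) cube([220, 40, 40]);
translate([40, 0, 1000]) cube([220, 40, 40]);
translate([40, 0, 1500]) cube([220, 40, 40]);
translate([260, 0, 0]) cube([40, 40, 2100]);
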